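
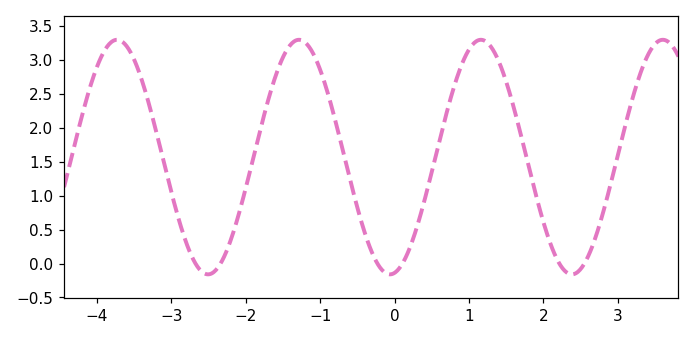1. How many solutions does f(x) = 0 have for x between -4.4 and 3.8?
6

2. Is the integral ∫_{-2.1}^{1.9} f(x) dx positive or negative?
positive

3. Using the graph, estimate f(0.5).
1.35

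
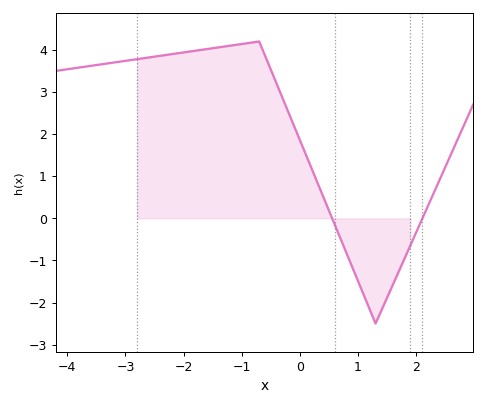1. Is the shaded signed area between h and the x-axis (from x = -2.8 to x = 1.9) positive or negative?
positive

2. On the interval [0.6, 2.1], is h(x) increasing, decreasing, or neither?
neither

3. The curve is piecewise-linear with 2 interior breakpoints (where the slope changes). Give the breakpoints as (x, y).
(-0.7, 4.2); (1.3, -2.5)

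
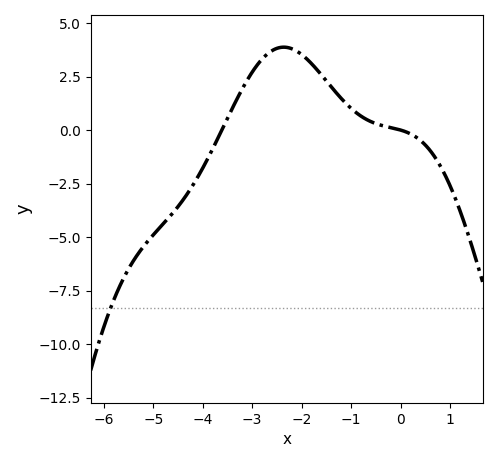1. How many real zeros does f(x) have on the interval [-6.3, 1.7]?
2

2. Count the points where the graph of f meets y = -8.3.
1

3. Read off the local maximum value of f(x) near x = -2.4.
3.8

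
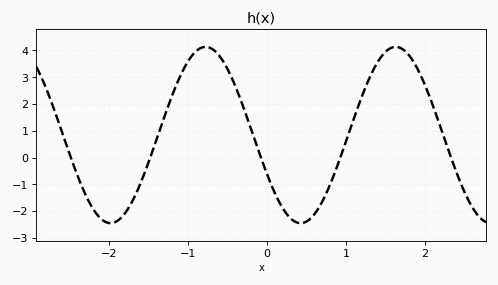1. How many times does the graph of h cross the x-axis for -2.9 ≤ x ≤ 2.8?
5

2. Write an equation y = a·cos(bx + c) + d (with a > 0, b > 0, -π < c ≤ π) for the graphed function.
y = 3.29cos(2.61x + 2.03) + 0.84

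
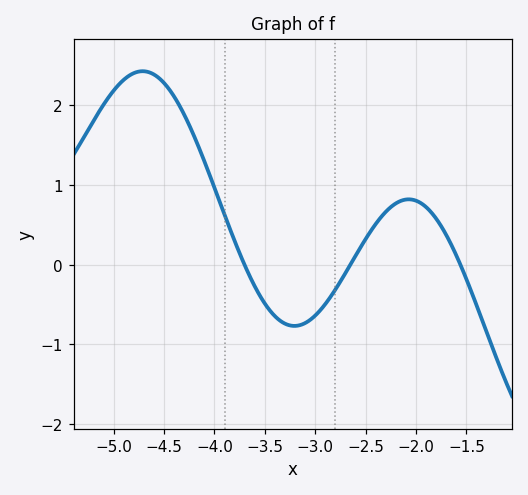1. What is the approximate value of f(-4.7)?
2.4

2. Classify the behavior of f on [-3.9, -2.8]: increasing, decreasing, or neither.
neither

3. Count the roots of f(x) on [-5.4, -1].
3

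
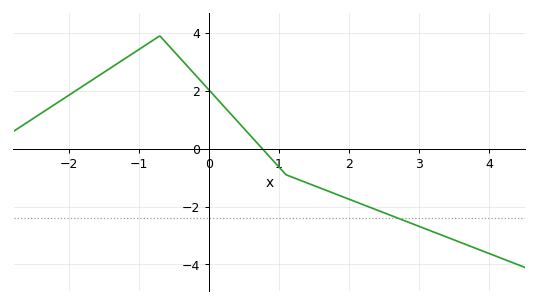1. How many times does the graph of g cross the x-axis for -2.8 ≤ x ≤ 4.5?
1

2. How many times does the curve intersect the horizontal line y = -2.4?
1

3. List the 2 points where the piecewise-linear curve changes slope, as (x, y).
(-0.7, 3.9); (1.1, -0.9)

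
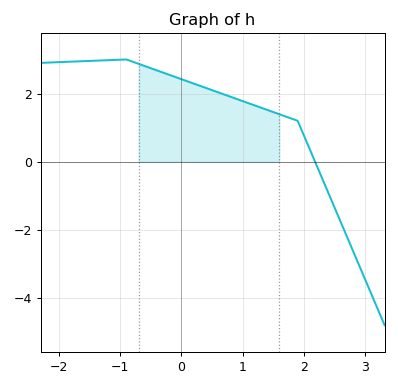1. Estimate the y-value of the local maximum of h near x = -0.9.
3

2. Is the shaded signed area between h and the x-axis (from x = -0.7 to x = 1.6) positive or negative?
positive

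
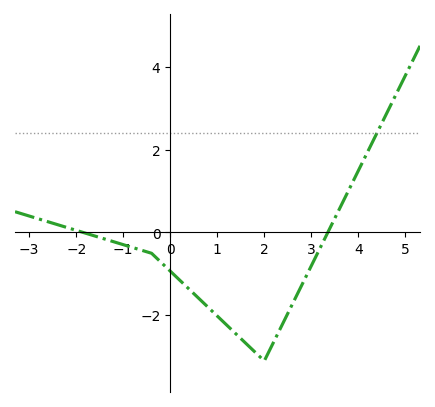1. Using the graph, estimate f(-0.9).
-0.328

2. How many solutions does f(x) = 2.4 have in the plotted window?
1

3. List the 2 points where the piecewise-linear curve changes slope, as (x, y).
(-0.4, -0.5); (2, -3.1)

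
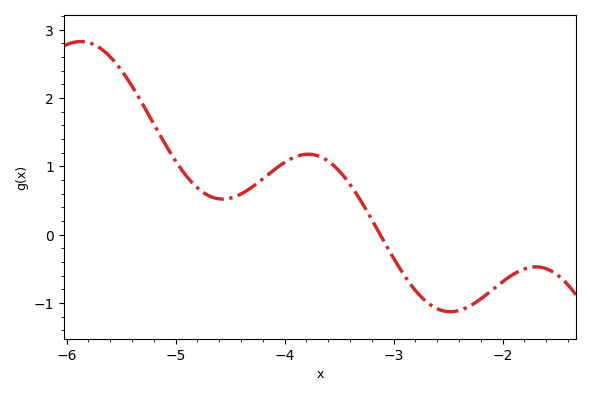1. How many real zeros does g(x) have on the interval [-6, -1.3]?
1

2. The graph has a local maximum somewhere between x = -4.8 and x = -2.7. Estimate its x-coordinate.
-3.8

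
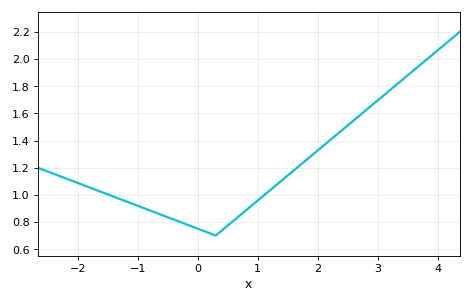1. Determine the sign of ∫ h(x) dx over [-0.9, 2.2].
positive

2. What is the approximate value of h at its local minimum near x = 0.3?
0.7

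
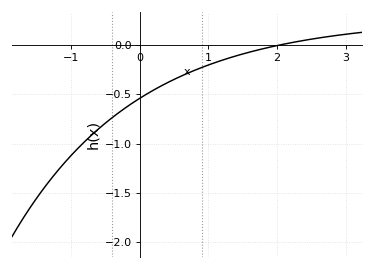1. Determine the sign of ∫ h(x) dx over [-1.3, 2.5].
negative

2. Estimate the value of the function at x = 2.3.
0.036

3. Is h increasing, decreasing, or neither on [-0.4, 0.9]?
increasing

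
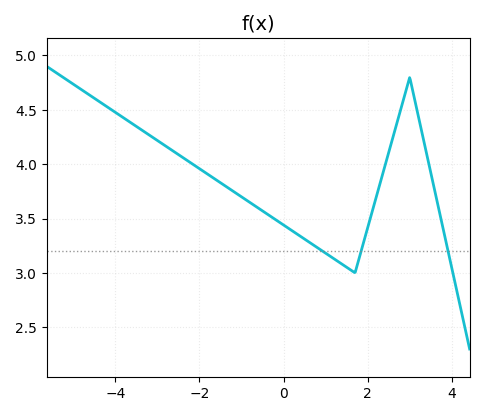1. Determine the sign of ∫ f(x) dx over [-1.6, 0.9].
positive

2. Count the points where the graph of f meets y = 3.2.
3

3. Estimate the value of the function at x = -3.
4.22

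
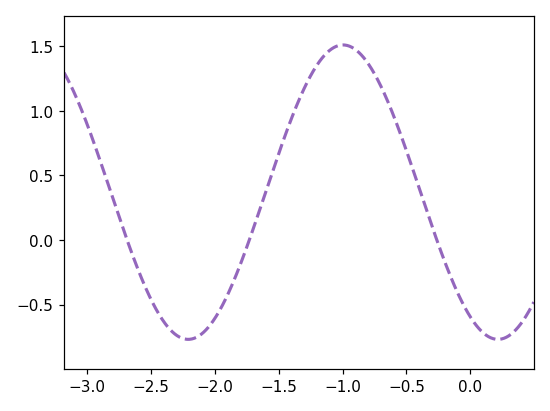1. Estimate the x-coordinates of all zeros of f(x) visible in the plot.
-2.69, -1.73, -0.262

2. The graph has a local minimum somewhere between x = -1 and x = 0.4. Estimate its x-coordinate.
0.216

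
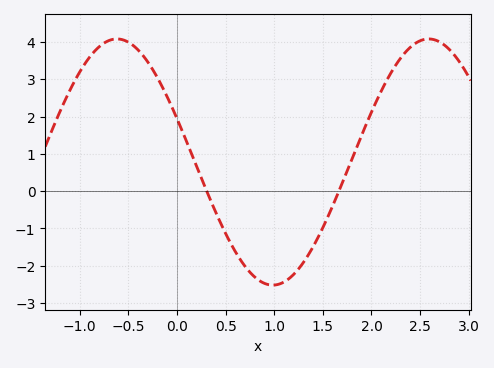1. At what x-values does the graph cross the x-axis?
0.306, 1.67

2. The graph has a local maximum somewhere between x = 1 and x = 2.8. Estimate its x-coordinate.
2.59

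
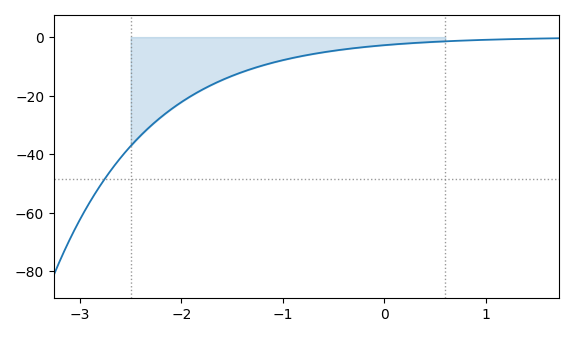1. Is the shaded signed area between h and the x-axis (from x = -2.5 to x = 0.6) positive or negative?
negative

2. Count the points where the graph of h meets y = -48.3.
1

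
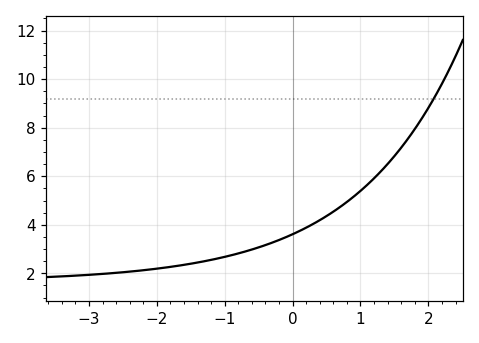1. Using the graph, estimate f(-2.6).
2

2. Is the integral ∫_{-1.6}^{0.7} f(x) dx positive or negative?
positive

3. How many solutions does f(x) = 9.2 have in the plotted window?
1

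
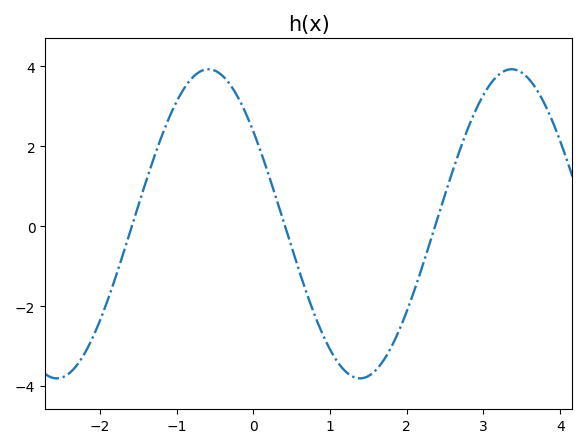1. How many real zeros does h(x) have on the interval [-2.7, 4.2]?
3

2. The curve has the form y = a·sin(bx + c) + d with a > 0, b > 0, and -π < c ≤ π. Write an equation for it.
y = 3.87sin(1.59x + 2.5) + 0.06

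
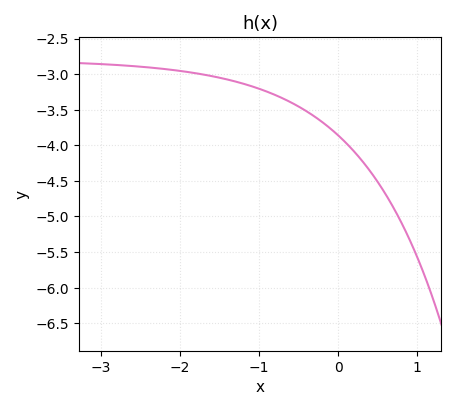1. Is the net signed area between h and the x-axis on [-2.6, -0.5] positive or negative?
negative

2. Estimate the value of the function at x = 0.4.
-4.35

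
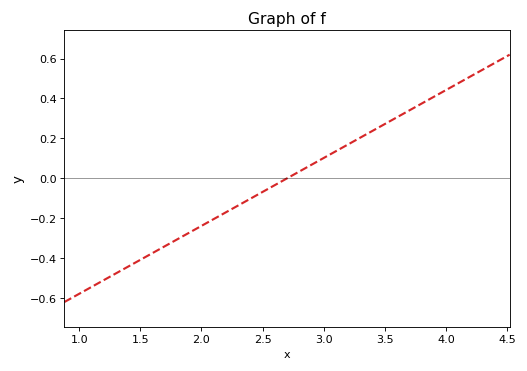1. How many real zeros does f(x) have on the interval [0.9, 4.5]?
1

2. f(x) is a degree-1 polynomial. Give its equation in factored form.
y = 0.34(x - 2.7)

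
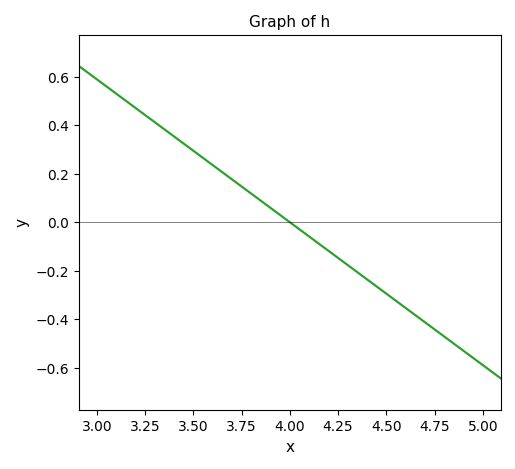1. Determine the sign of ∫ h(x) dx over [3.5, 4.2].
positive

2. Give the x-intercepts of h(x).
4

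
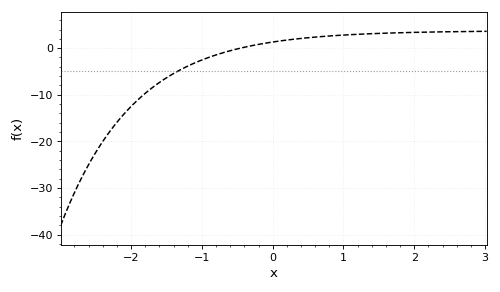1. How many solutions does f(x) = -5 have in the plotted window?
1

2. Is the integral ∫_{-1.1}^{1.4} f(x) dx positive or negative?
positive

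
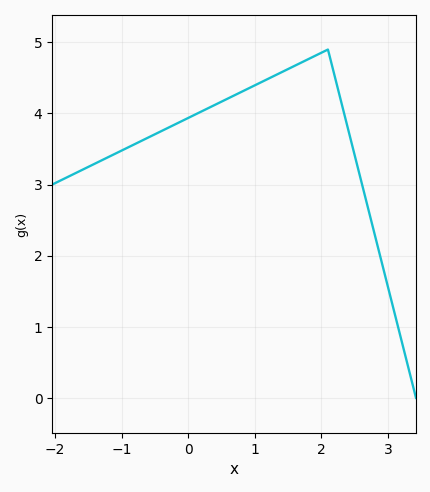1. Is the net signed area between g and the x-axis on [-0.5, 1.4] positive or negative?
positive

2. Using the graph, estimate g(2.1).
4.9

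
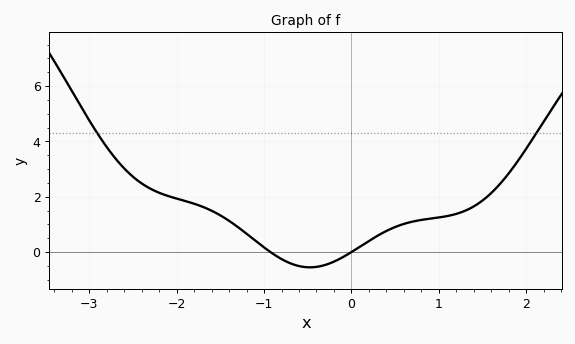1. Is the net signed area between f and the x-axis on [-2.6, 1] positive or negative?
positive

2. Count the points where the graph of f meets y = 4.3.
2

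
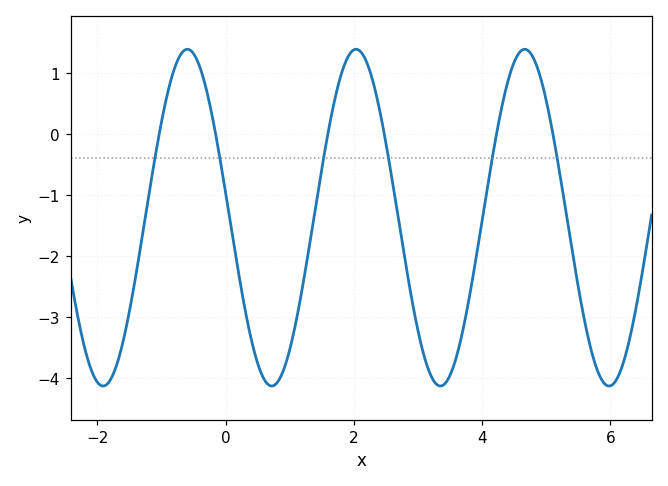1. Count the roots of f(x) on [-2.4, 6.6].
6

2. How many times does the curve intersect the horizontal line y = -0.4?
6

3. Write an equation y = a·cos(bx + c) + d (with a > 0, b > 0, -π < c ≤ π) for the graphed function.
y = 2.76cos(2.4x + 1.4) - 1.37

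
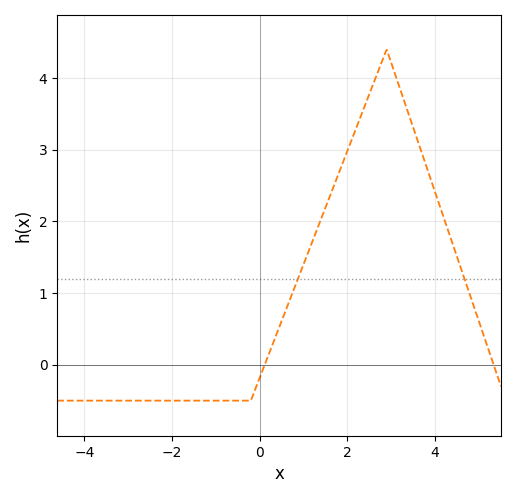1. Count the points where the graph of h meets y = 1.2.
2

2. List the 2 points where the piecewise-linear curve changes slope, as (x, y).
(-0.2, -0.5); (2.9, 4.4)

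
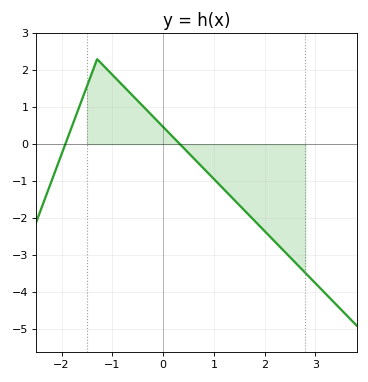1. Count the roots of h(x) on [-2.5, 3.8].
2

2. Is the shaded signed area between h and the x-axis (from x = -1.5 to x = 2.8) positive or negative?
negative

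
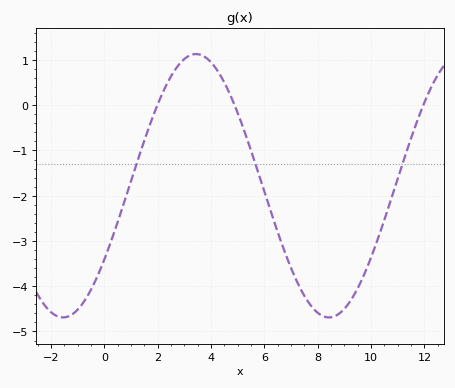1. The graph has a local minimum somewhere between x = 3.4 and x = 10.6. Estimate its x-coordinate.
8.42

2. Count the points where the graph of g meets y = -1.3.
3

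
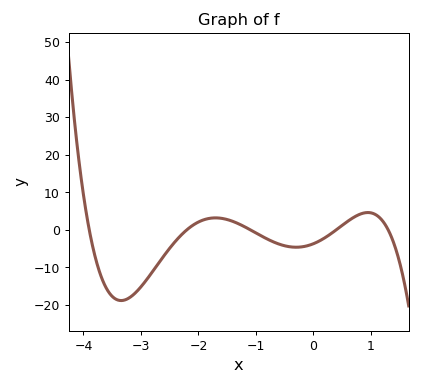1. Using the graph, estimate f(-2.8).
-11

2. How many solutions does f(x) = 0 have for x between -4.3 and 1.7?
5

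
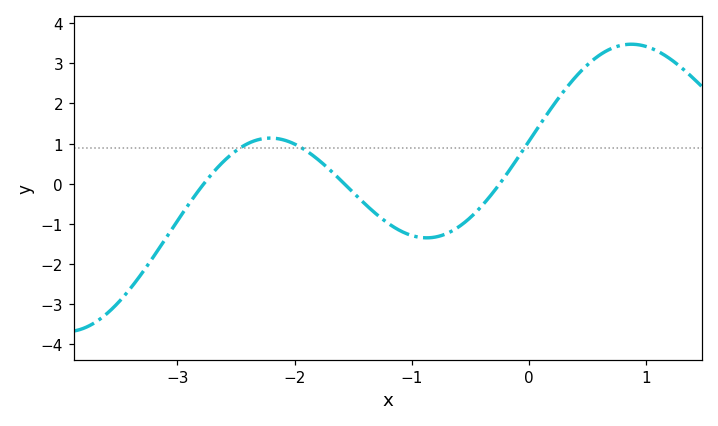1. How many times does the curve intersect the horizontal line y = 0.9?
3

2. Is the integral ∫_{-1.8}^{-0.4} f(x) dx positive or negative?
negative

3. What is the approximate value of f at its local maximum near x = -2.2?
1.14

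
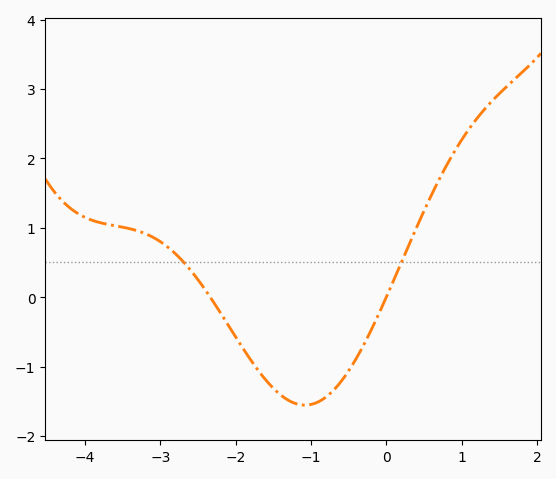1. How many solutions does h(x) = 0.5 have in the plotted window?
2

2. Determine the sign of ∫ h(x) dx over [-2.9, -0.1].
negative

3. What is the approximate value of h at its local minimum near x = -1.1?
-1.6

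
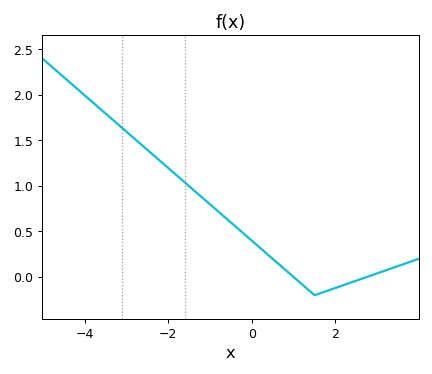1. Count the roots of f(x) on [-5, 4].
2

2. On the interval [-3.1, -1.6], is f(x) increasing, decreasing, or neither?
decreasing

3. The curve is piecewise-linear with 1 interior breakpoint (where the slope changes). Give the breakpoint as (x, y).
(1.5, -0.2)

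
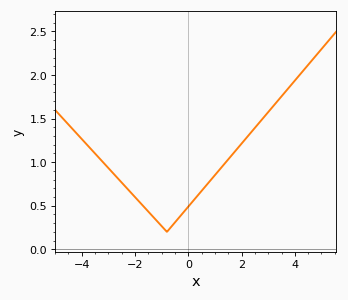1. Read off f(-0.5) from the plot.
0.3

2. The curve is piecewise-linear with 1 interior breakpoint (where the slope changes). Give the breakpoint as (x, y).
(-0.8, 0.2)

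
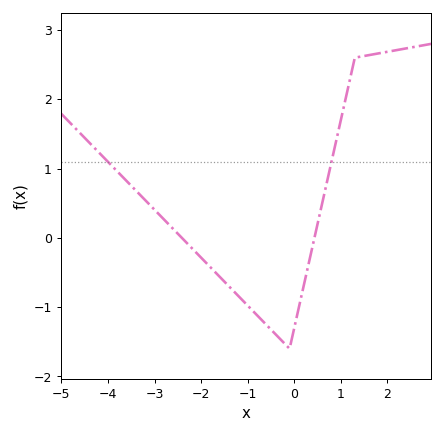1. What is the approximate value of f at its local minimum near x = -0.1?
-1.6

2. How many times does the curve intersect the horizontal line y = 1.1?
2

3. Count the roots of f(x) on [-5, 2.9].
2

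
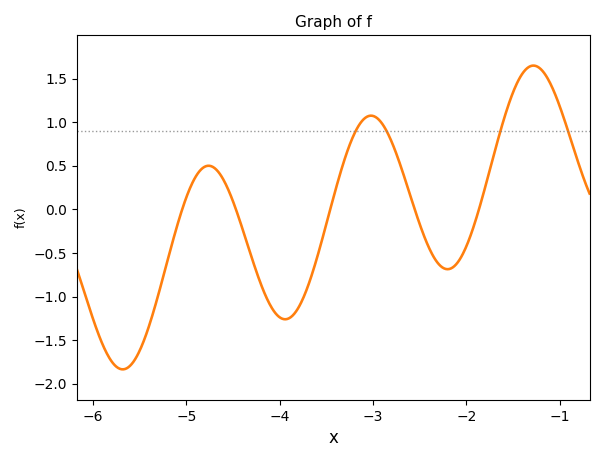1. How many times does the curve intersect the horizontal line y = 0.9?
4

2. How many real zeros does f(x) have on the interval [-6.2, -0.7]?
5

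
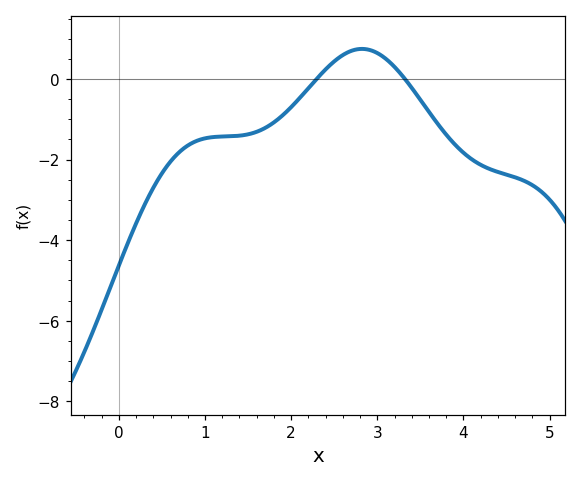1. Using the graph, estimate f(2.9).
0.727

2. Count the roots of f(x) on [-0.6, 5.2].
2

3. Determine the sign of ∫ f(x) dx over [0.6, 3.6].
negative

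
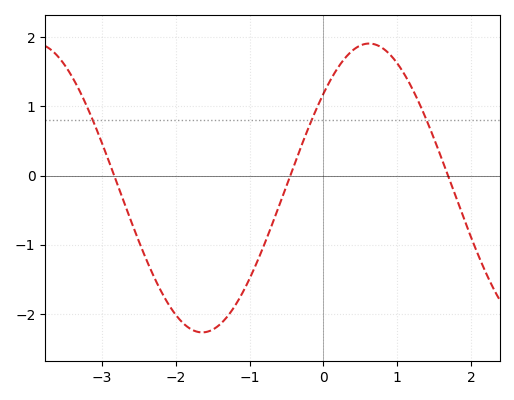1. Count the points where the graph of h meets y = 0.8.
3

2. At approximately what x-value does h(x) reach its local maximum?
0.618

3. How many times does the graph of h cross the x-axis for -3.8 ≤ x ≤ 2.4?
3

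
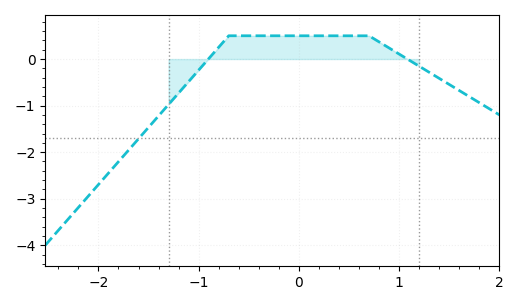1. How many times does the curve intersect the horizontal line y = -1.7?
1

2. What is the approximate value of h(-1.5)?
-1.5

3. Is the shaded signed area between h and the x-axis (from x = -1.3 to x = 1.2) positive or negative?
positive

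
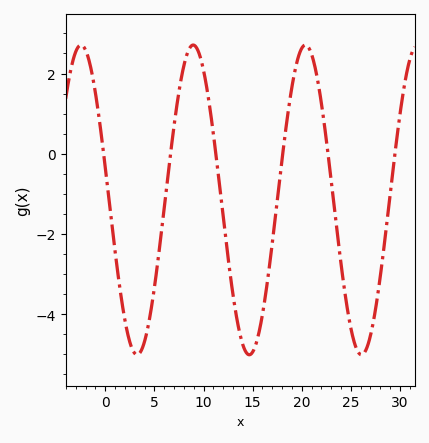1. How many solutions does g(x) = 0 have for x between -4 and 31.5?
6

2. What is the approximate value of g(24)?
-2.74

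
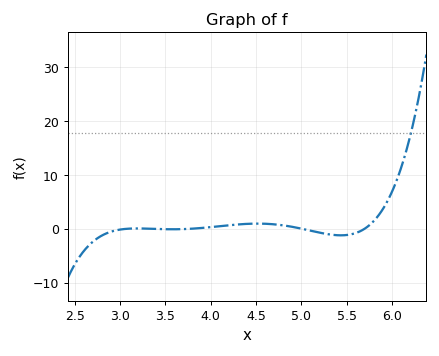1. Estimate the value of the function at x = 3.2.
0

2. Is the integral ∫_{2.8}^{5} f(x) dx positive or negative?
positive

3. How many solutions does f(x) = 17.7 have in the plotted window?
1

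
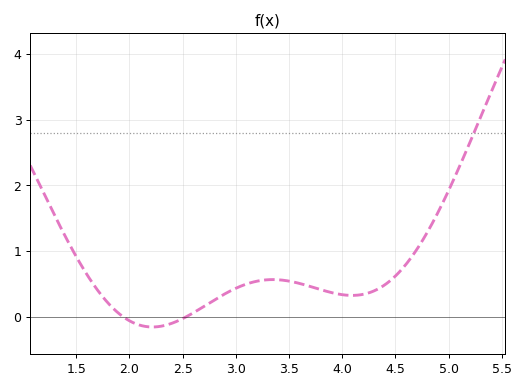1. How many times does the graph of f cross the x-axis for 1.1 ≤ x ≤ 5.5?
2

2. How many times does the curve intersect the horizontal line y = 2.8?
1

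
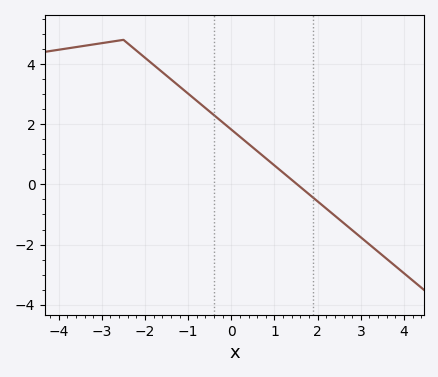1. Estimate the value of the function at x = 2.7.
-1.4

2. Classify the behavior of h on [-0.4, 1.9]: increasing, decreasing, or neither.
decreasing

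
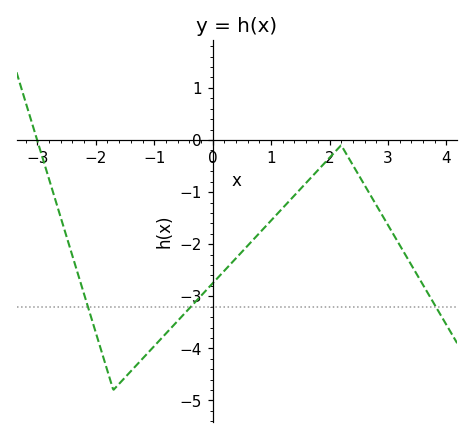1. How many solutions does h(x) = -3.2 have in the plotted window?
3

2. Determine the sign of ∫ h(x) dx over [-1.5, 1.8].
negative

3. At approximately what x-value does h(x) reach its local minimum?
-1.7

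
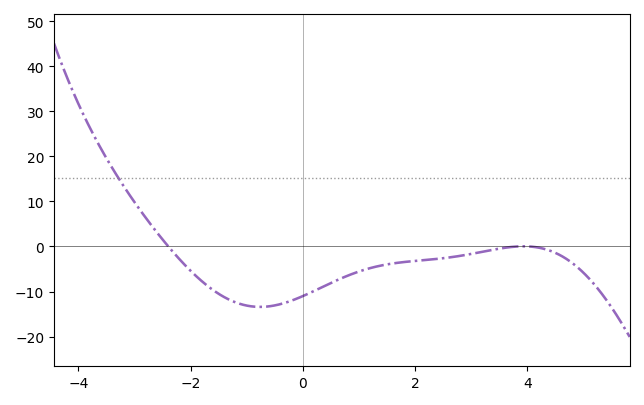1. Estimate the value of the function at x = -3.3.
15.5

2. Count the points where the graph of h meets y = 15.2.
1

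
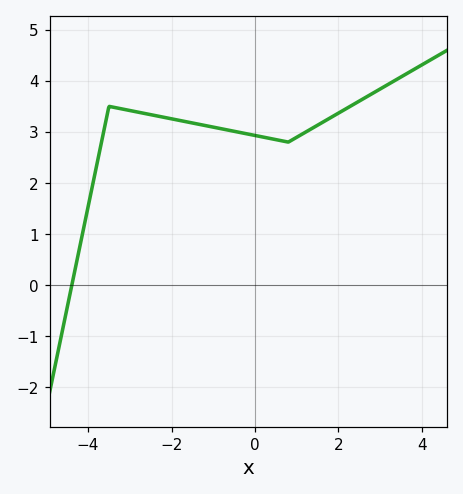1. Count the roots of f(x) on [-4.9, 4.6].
1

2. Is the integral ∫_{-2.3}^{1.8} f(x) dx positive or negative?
positive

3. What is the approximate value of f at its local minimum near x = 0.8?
2.8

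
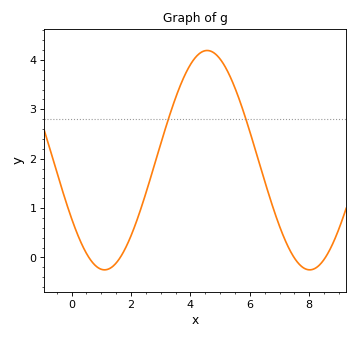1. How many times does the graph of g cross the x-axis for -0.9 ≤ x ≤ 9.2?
4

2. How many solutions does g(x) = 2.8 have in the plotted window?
2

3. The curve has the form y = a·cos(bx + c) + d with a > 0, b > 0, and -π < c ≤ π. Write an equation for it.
y = 2.22cos(0.91x + 2.1) + 1.97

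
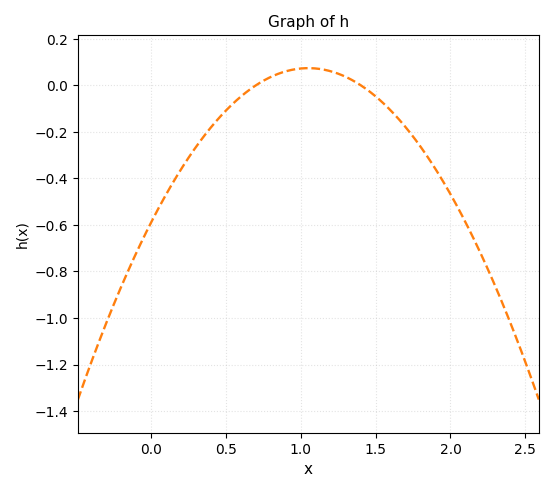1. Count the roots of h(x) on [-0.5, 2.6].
2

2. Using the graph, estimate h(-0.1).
-0.72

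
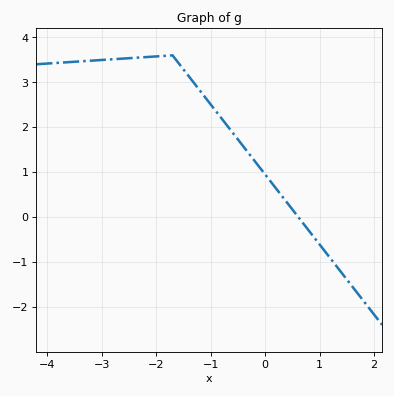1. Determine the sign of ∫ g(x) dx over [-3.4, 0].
positive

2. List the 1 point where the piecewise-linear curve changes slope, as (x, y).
(-1.7, 3.6)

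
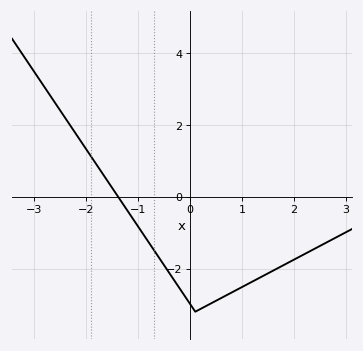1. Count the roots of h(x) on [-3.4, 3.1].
1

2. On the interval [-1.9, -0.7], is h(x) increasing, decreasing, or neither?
decreasing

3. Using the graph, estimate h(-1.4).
0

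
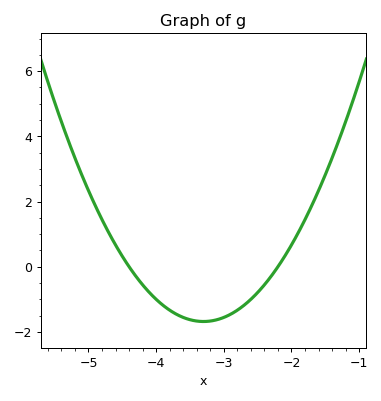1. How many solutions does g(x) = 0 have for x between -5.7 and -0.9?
2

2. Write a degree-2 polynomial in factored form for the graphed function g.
y = 1.39(x + 4.4)(x + 2.2)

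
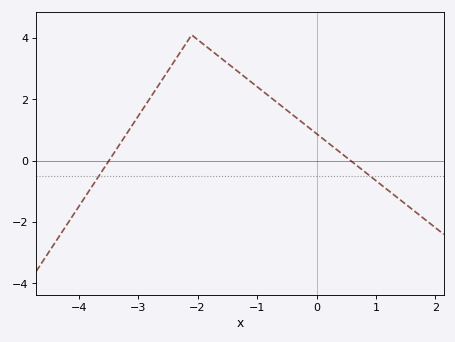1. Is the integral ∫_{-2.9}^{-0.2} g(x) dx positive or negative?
positive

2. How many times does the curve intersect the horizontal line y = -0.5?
2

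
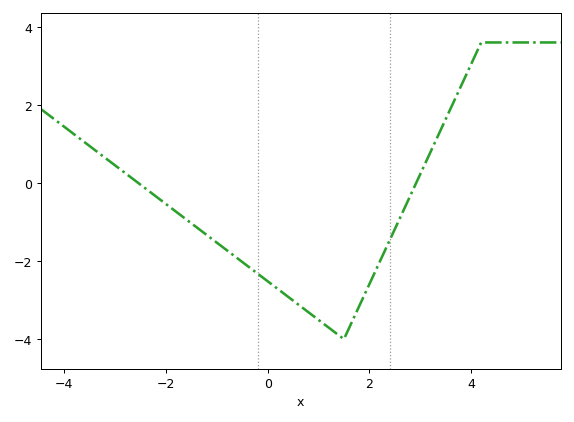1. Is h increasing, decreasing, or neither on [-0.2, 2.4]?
neither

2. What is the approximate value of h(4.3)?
3.6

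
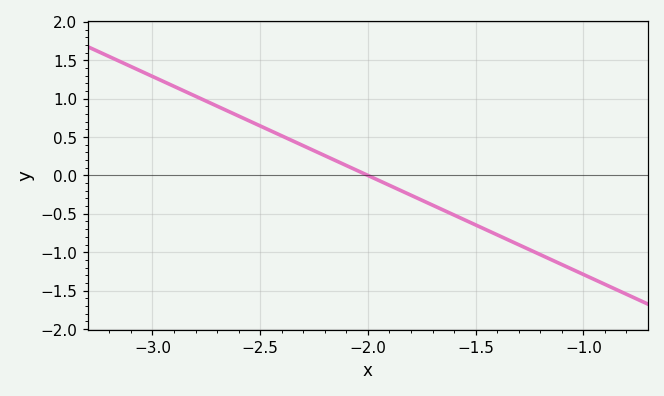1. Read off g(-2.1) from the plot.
0.129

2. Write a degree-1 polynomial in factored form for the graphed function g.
y = -1.29(x + 2)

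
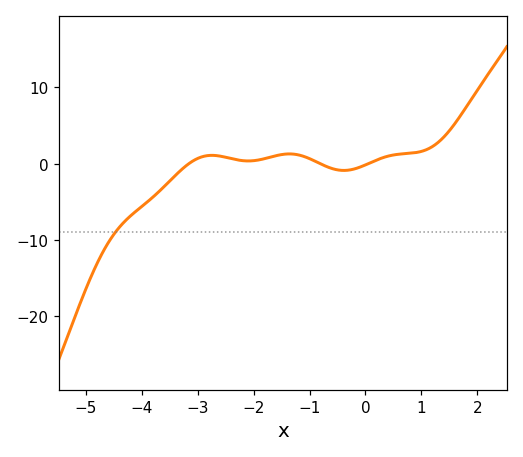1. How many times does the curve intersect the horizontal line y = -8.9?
1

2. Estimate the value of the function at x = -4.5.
-9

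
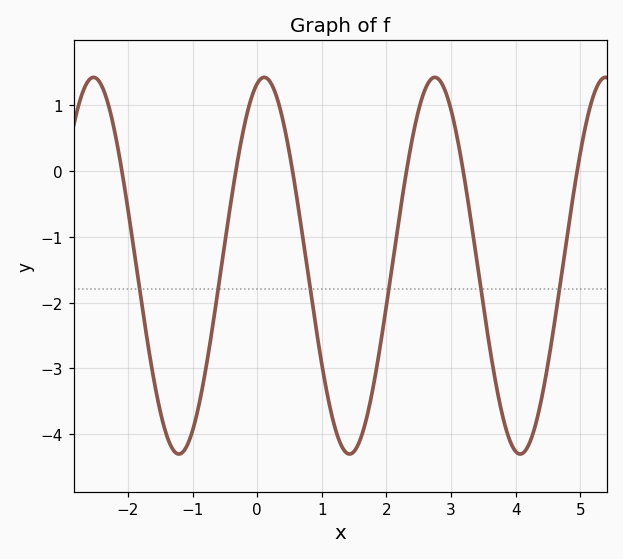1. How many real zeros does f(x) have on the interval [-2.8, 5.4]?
6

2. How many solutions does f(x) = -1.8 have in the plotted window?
6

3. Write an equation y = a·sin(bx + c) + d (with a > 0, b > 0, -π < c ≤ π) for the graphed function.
y = 2.86sin(2.4x + 1.3) - 1.44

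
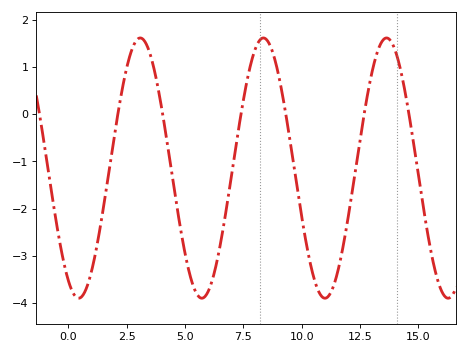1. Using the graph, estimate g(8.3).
1.6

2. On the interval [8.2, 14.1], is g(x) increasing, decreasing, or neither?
neither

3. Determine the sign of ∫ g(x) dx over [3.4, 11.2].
negative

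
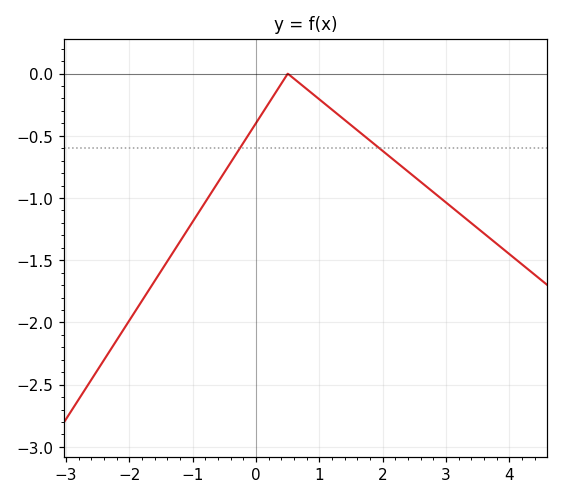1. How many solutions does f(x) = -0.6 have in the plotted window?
2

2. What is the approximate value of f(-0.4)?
-0.714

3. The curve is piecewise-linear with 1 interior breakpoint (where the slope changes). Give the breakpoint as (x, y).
(0.5, 0)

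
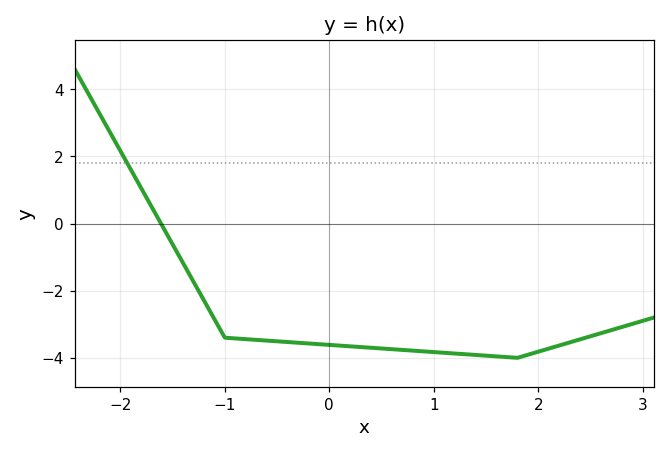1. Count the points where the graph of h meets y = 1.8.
1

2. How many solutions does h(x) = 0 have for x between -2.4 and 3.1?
1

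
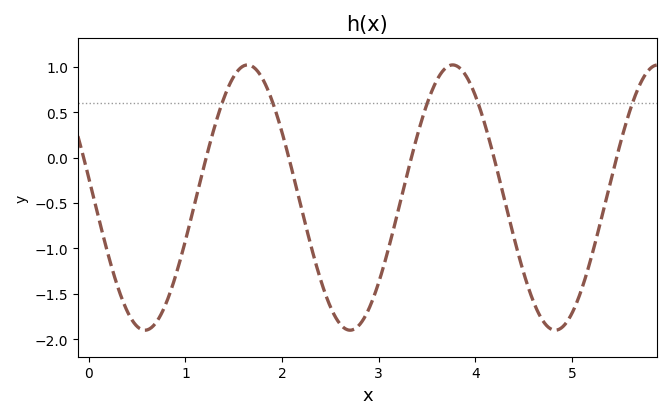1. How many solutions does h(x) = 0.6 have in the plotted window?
5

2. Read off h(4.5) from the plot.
-1.25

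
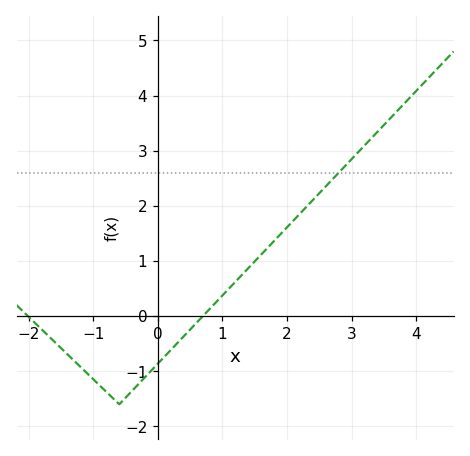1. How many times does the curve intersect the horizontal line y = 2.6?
1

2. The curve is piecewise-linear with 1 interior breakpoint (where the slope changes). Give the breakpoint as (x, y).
(-0.6, -1.6)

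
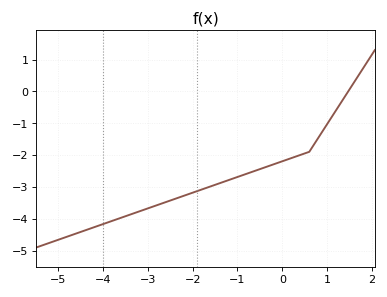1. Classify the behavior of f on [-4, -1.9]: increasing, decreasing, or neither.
increasing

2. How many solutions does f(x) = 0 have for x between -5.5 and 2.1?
1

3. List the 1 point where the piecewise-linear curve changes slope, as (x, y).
(0.6, -1.9)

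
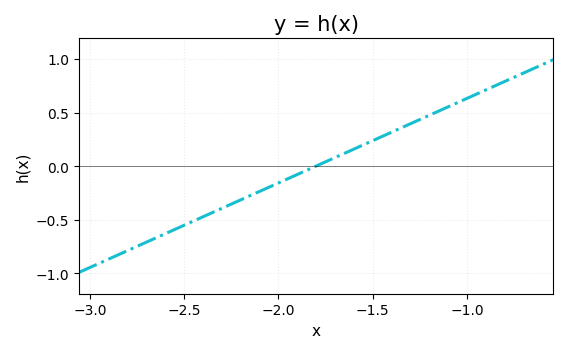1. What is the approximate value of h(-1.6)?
0.158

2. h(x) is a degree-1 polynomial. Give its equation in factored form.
y = 0.79(x + 1.8)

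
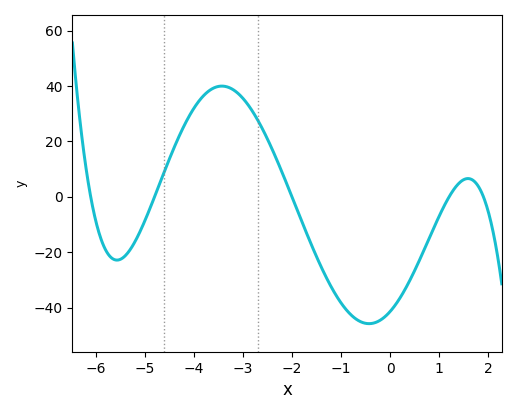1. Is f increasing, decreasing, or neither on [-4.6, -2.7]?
neither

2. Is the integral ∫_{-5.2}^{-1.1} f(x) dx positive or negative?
positive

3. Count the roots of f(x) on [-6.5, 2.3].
5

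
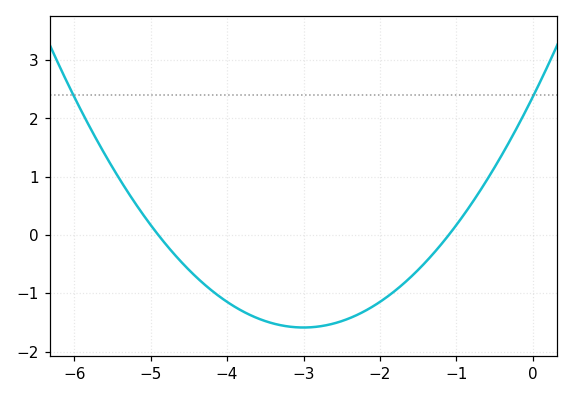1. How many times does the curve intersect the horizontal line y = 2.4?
2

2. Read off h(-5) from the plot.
0.2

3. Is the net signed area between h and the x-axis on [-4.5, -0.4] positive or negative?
negative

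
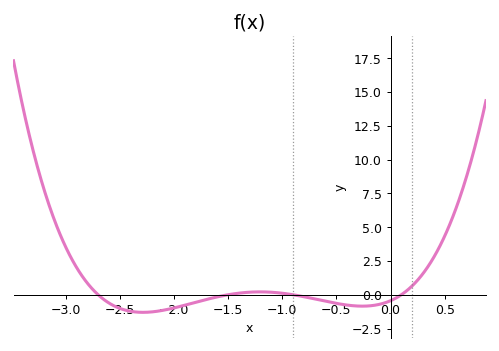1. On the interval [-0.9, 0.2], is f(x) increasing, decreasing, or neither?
neither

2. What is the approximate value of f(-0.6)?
-0.48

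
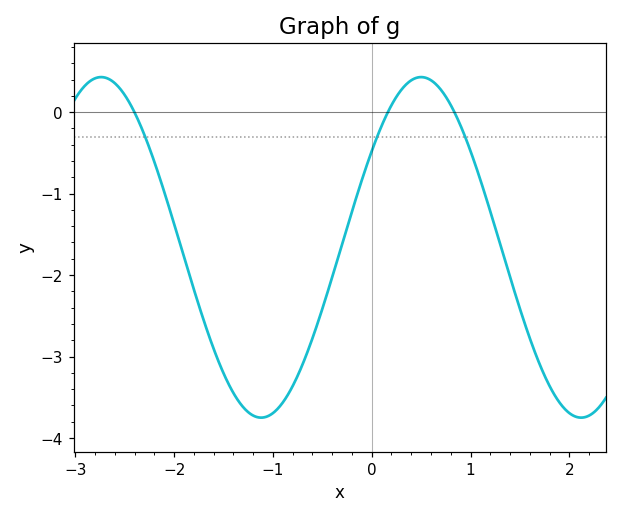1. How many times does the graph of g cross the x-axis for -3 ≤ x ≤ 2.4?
3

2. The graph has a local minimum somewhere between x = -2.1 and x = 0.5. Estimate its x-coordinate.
-1.1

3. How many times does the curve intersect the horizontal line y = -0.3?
3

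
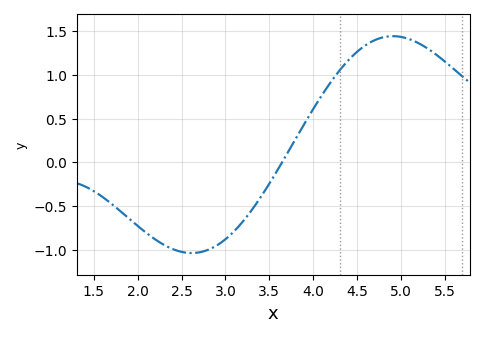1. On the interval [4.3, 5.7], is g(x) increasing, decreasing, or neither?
neither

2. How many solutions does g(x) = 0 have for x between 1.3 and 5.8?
1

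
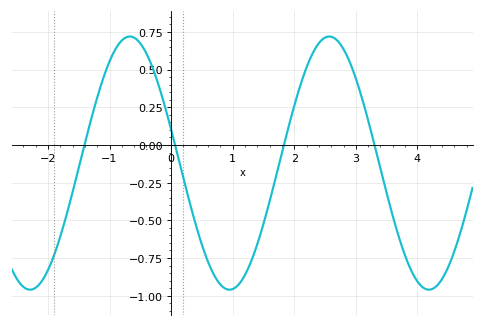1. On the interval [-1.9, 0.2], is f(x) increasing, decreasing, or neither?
neither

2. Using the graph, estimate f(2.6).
0.72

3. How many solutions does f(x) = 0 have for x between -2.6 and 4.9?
4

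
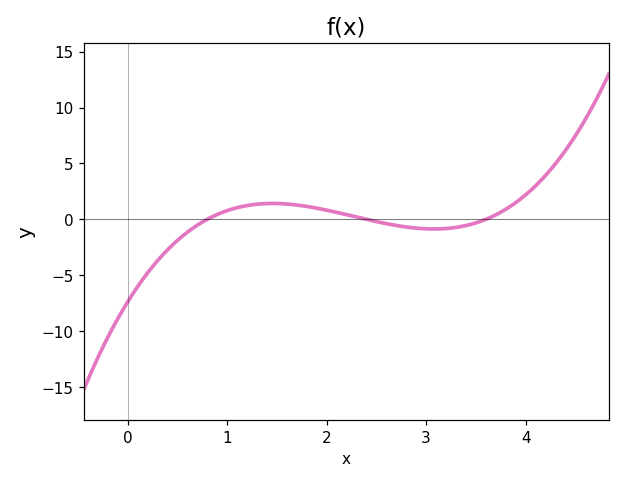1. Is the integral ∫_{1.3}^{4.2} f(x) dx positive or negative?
positive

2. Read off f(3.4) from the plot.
-0.5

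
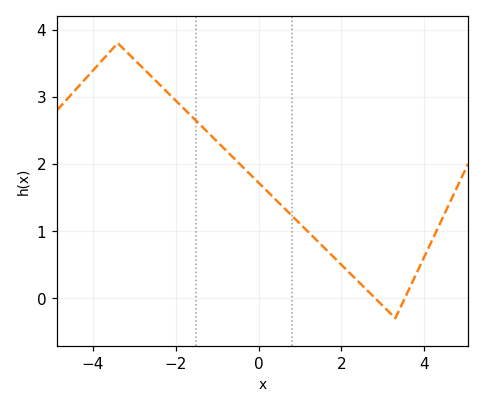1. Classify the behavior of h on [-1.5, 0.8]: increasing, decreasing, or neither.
decreasing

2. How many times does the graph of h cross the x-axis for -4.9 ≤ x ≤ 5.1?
2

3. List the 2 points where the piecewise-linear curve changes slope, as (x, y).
(-3.4, 3.8); (3.3, -0.3)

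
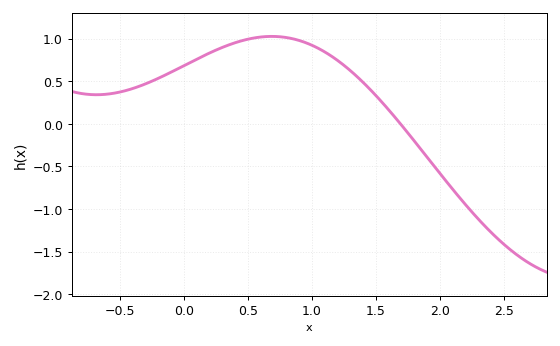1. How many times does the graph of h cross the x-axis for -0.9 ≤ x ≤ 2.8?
1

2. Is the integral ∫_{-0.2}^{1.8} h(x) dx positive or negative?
positive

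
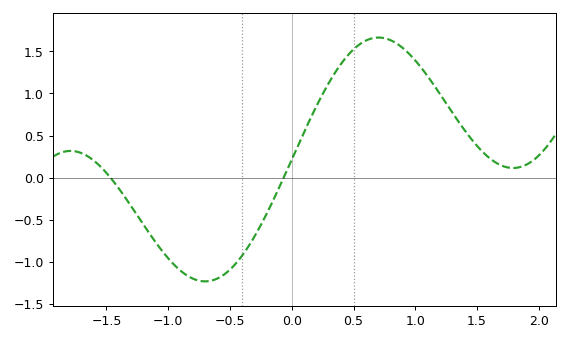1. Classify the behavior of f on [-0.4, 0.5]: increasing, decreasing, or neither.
increasing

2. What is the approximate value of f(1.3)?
0.75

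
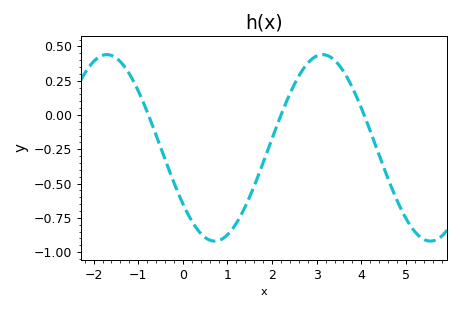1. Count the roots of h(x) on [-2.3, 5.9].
3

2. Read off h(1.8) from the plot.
-0.348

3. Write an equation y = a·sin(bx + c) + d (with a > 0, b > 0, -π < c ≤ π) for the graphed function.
y = 0.68sin(1.3x - 2.5) - 0.24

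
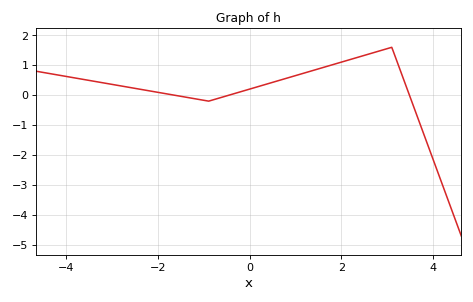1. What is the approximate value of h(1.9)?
1.1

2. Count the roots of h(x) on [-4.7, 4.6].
3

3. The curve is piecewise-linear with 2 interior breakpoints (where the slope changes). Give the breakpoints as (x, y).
(-0.9, -0.2); (3.1, 1.6)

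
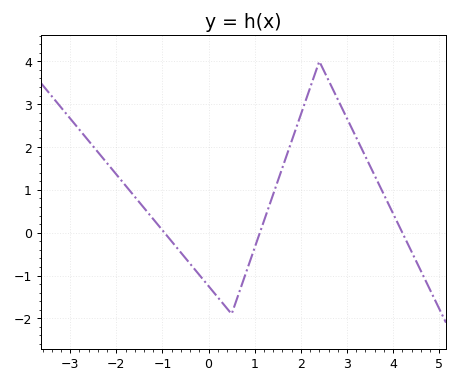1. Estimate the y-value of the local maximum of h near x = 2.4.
4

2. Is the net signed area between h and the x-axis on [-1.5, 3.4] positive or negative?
positive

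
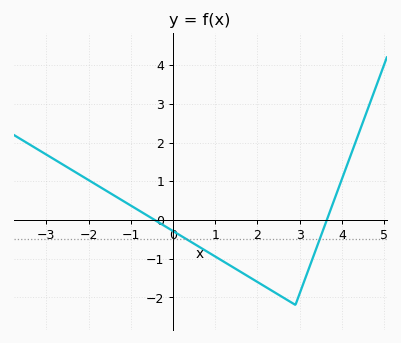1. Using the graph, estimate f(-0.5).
0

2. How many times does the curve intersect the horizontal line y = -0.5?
2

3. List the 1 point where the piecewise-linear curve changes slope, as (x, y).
(2.9, -2.2)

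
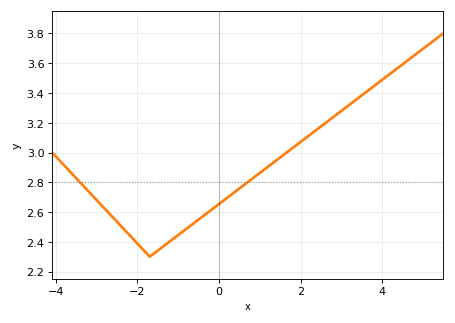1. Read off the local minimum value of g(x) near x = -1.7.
2.3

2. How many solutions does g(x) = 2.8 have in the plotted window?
2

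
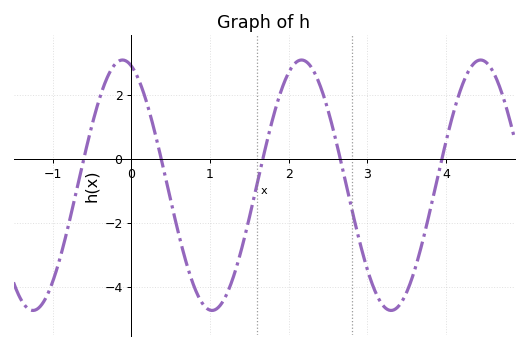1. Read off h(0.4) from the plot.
-0.2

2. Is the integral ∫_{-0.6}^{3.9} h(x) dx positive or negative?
negative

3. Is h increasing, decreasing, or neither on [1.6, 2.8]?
neither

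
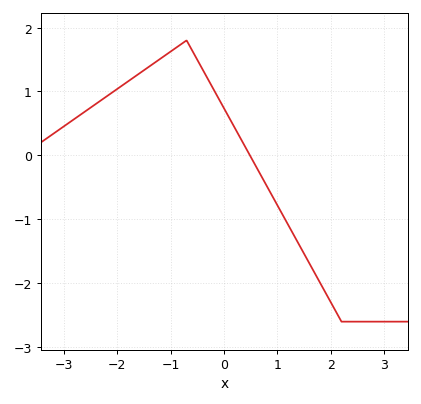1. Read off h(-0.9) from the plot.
1.7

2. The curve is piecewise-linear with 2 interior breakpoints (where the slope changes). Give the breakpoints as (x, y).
(-0.7, 1.8); (2.2, -2.6)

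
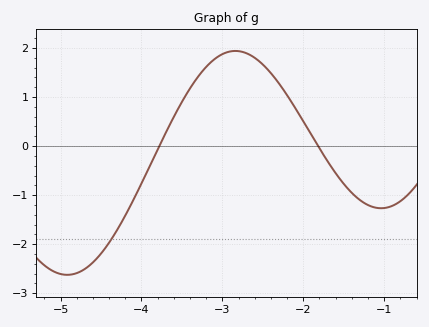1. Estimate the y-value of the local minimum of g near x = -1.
-1.27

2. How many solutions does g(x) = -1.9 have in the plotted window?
1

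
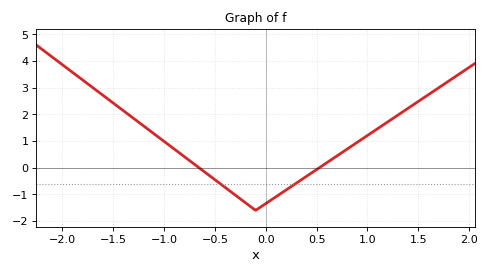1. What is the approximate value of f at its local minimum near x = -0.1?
-1.6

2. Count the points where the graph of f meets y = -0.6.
2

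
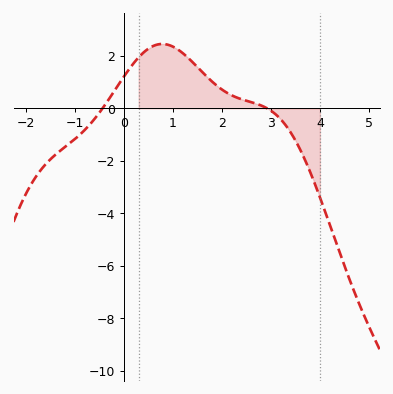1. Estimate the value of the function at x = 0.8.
2.4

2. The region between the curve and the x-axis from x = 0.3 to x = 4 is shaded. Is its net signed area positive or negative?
positive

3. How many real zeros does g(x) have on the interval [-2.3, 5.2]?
2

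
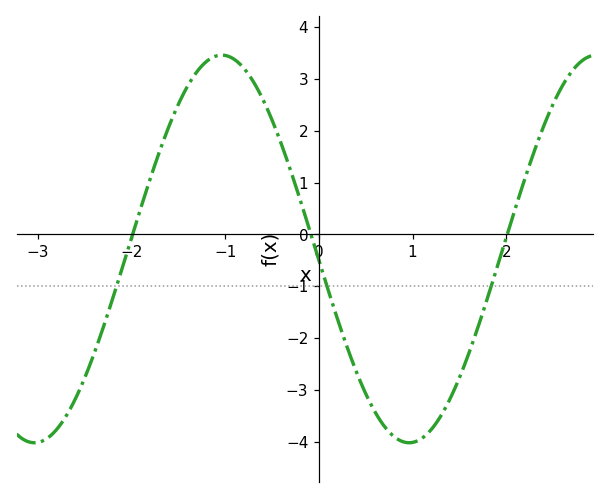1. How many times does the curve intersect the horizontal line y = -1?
3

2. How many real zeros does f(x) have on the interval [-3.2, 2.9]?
3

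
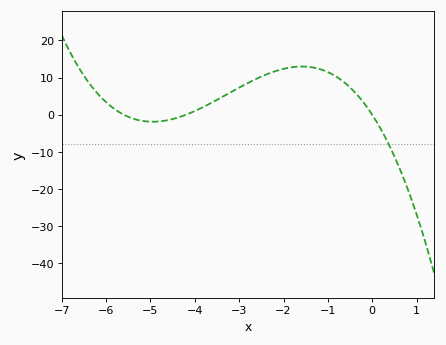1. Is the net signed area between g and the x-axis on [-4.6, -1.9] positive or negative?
positive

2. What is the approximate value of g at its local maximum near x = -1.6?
13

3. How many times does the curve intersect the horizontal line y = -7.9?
1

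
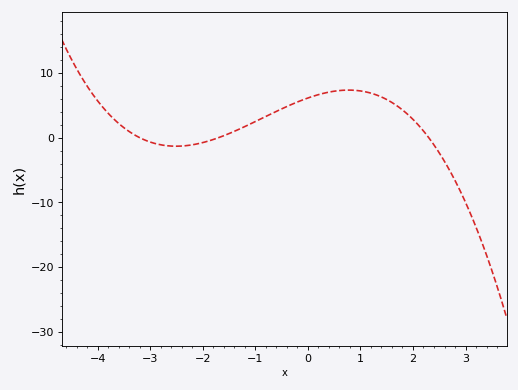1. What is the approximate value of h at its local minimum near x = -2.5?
-1.32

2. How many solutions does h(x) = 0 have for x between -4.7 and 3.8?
3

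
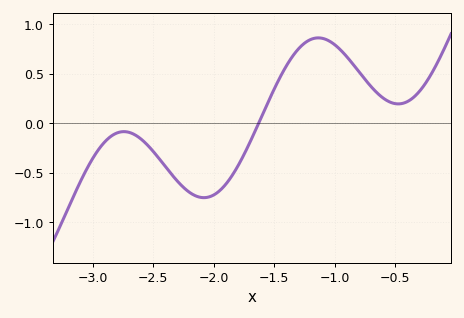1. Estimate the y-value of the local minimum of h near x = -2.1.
-0.75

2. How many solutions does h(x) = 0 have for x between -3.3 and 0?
1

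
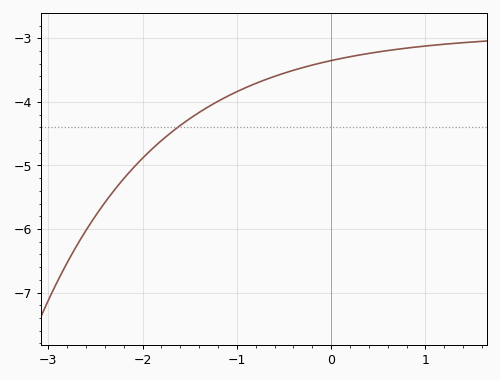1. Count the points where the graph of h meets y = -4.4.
1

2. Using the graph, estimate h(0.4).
-3.24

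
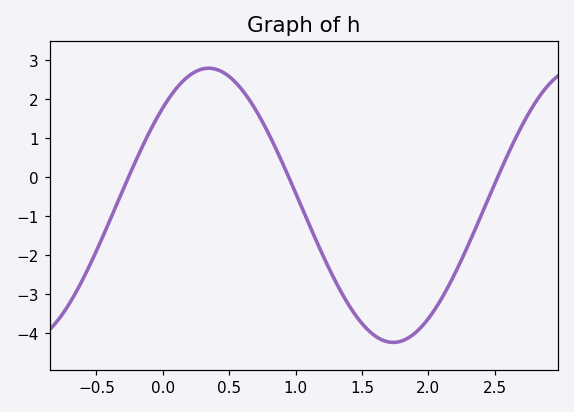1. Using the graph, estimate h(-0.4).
-1.13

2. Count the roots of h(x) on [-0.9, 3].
3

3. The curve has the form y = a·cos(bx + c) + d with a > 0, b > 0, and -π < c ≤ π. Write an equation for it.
y = 3.52cos(2.26x - 0.78) - 0.73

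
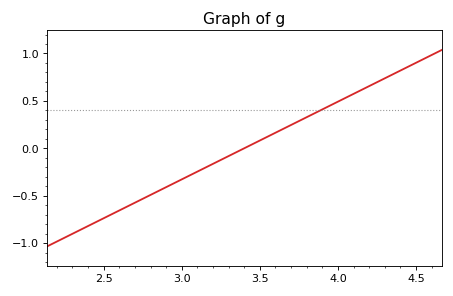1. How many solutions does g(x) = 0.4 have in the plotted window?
1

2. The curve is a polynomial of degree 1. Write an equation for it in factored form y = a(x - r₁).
y = 0.82(x - 3.4)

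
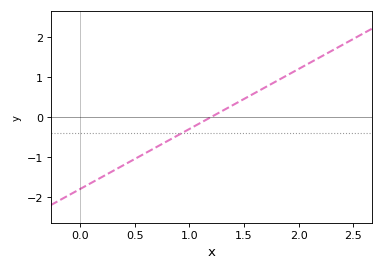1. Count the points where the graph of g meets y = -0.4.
1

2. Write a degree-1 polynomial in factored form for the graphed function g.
y = 1.5(x - 1.2)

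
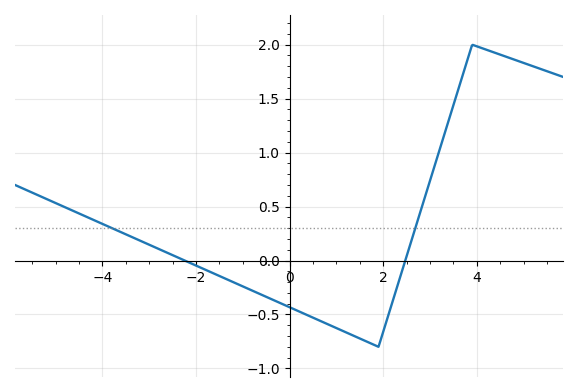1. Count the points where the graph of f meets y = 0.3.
2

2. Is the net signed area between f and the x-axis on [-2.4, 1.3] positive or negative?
negative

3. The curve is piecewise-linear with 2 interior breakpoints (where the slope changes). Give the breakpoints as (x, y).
(1.9, -0.8); (3.9, 2)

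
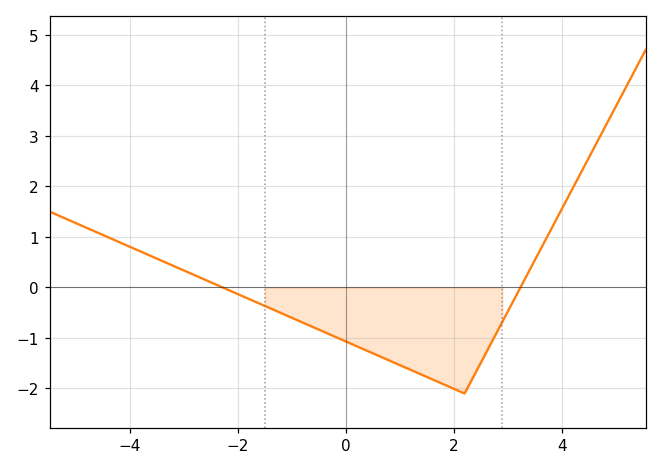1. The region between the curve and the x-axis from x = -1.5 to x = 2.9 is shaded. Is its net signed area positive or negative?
negative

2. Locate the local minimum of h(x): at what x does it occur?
2.2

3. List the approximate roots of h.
-2.29, 3.24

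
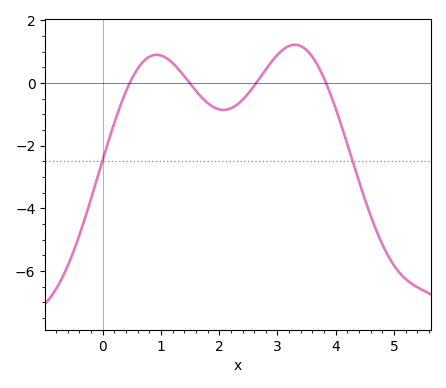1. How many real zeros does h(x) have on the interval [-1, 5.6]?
4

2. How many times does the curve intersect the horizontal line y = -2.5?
2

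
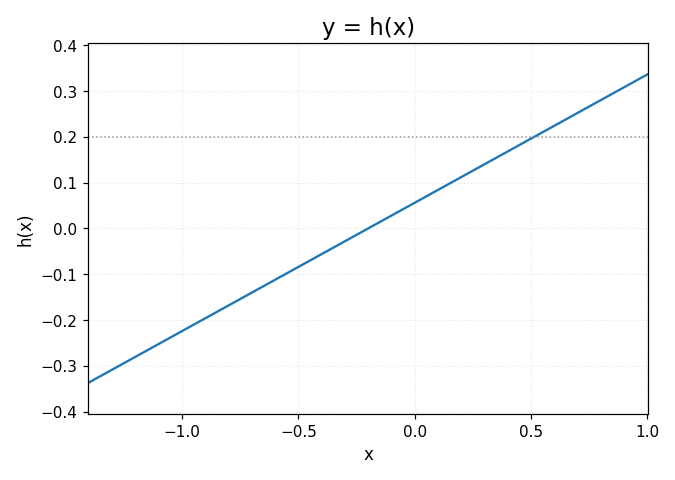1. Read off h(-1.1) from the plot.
-0.25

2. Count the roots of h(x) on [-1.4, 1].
1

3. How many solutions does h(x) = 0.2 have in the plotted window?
1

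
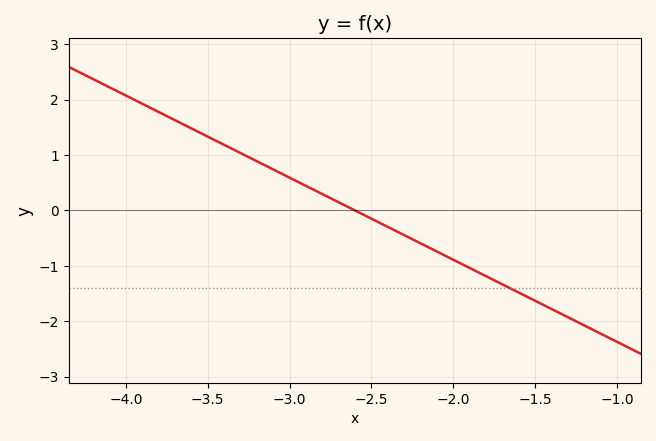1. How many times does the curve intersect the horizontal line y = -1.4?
1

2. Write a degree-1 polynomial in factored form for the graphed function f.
y = -1.48(x + 2.6)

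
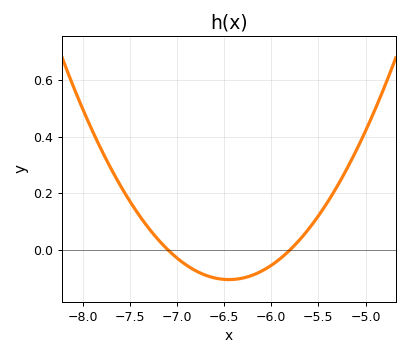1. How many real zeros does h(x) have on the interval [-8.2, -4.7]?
2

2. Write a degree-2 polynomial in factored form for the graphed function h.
y = 0.25(x + 7.1)(x + 5.8)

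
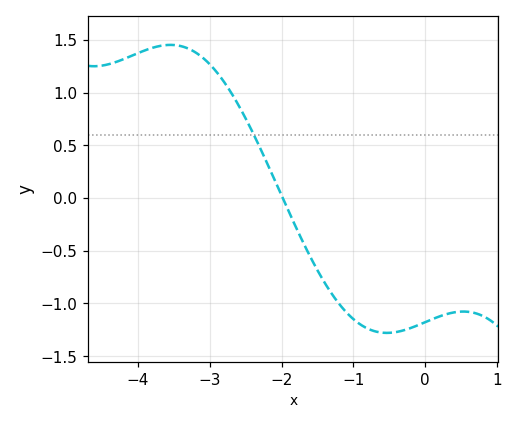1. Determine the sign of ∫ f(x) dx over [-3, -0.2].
negative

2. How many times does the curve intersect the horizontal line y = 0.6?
1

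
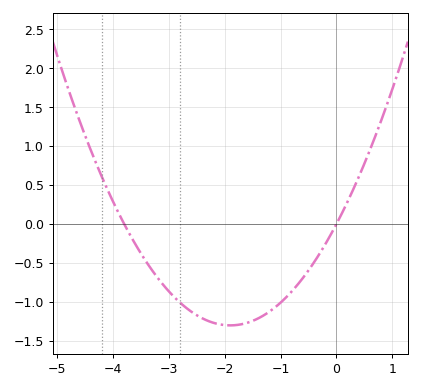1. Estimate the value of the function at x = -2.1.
-1.3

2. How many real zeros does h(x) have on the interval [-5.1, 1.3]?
2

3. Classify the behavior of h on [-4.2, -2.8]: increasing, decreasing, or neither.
decreasing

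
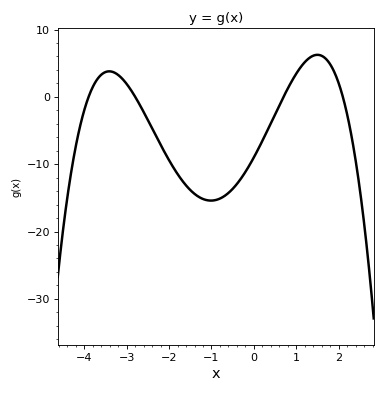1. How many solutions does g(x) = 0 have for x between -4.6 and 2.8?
4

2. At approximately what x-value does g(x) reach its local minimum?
-1.01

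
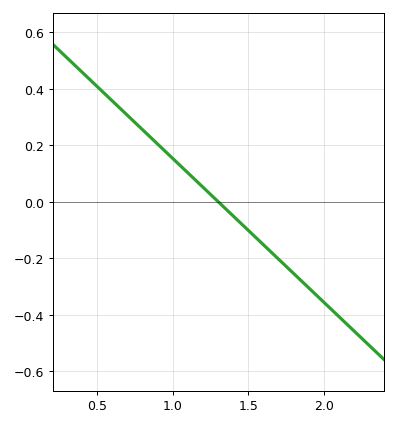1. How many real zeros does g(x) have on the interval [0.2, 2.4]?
1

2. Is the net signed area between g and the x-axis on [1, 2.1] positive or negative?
negative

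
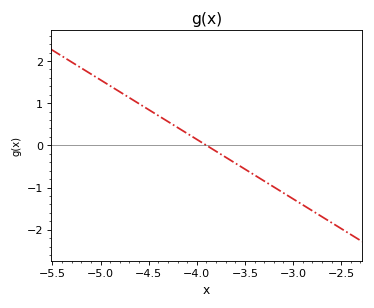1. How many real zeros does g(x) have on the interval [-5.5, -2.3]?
1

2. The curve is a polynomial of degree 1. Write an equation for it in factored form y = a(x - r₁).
y = -1.41(x + 3.9)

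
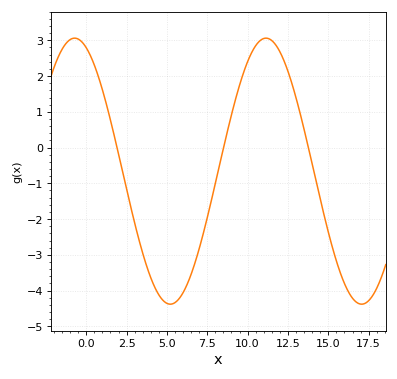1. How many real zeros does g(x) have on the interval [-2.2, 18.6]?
3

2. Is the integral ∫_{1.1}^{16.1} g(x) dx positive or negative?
negative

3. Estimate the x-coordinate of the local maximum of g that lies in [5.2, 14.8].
11.1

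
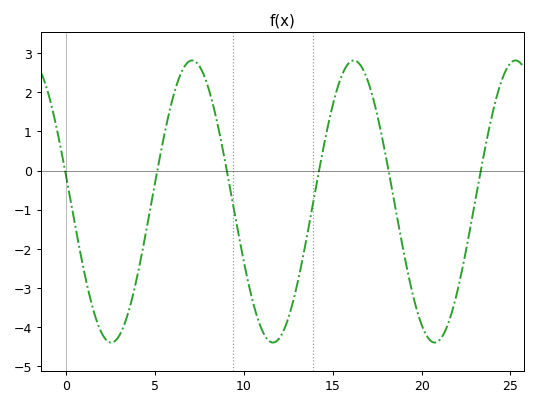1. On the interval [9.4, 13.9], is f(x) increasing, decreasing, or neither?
neither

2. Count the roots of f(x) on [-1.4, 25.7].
6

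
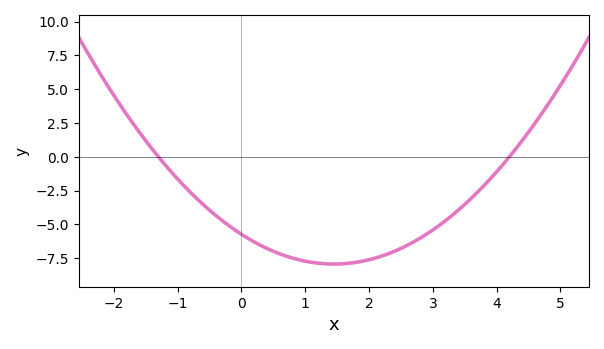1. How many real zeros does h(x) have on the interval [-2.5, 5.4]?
2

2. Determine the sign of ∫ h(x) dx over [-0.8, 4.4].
negative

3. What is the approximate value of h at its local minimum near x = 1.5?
-8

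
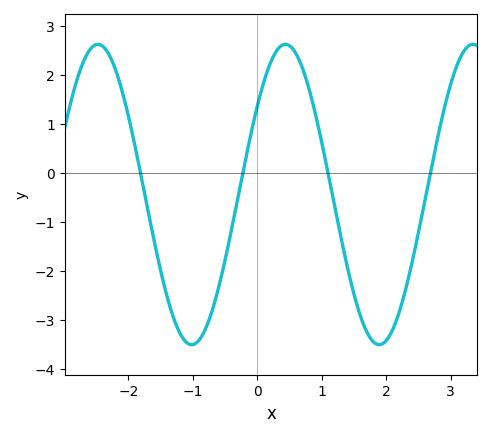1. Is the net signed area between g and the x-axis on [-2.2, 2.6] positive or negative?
negative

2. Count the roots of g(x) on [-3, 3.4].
4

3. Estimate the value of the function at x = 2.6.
-0.552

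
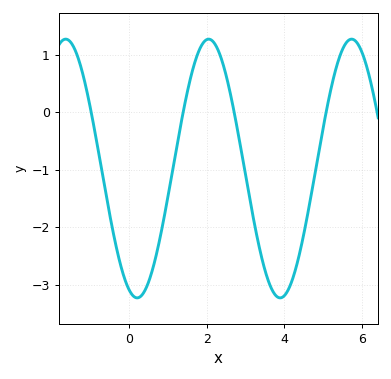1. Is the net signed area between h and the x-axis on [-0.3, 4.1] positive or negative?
negative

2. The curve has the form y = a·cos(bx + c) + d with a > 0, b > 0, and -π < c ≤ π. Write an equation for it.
y = 2.25cos(1.7x + 2.8) - 0.98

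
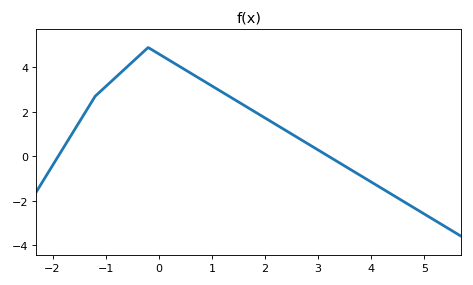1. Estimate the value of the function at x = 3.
0.2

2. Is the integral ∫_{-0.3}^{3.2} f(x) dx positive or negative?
positive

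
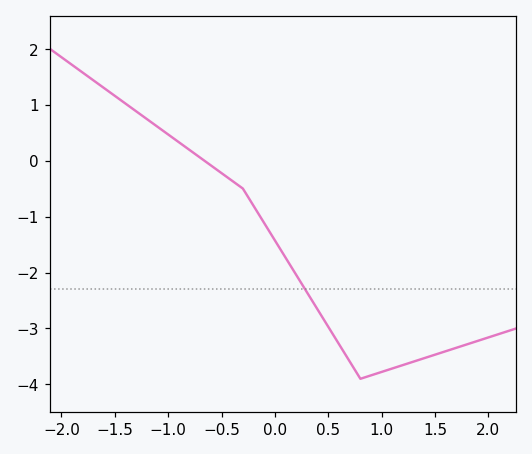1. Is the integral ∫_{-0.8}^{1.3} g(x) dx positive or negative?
negative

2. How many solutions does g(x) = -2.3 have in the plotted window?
1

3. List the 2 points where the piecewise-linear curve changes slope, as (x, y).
(-0.3, -0.5); (0.8, -3.9)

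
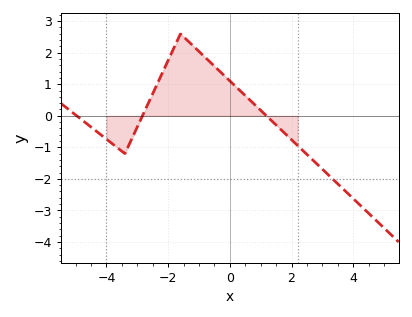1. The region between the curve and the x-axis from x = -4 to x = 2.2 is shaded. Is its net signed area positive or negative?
positive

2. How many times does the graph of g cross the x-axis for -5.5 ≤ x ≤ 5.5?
3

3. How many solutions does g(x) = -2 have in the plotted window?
1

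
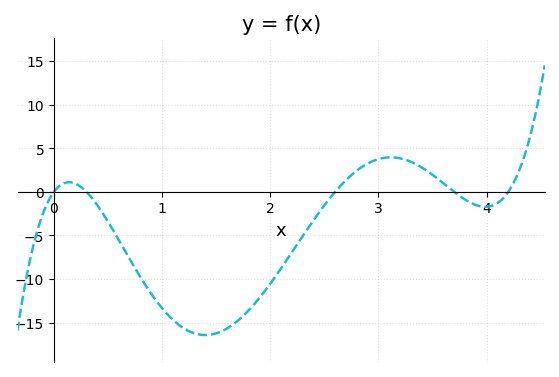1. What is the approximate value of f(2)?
-10.5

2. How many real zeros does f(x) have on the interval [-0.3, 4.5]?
5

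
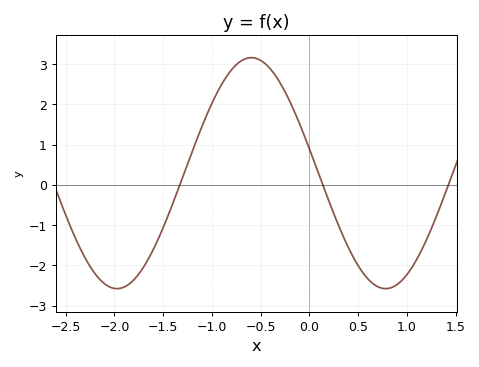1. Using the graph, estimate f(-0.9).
2.5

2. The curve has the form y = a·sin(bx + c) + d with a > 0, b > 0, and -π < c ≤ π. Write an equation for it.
y = 2.87sin(2.3x + 2.9) + 0.29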